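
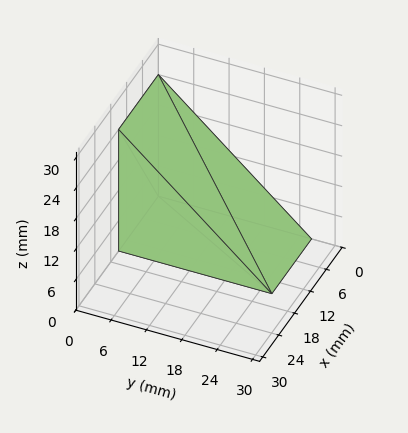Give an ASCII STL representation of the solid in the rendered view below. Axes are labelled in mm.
Reading the render: the shape is a wedge (ramp): 15 × 26 mm base, rising to 24 mm along the y=0 edge and sloping linearly to z=0 at y=26 (dimensions read to the nearest mm from the axis ticks). For the STL, each face is triangulated and given an outward normal.

solid part
  facet normal 0.0000 0.0000 -1.0000
    outer loop
      vertex 15.0 26.0 0.0
      vertex 15.0 0.0 0.0
      vertex 0.0 0.0 0.0
    endloop
  endfacet
  facet normal 0.0000 0.0000 -1.0000
    outer loop
      vertex 0.0 26.0 0.0
      vertex 15.0 26.0 0.0
      vertex 0.0 0.0 0.0
    endloop
  endfacet
  facet normal 0.0000 -1.0000 0.0000
    outer loop
      vertex 0.0 0.0 0.0
      vertex 15.0 0.0 0.0
      vertex 15.0 0.0 24.0
    endloop
  endfacet
  facet normal 0.0000 -1.0000 0.0000
    outer loop
      vertex 0.0 0.0 0.0
      vertex 15.0 0.0 24.0
      vertex 0.0 0.0 24.0
    endloop
  endfacet
  facet normal 0.0000 0.6783 0.7348
    outer loop
      vertex 0.0 0.0 24.0
      vertex 15.0 0.0 24.0
      vertex 15.0 26.0 0.0
    endloop
  endfacet
  facet normal 0.0000 0.6783 0.7348
    outer loop
      vertex 0.0 0.0 24.0
      vertex 15.0 26.0 0.0
      vertex 0.0 26.0 0.0
    endloop
  endfacet
  facet normal -1.0000 0.0000 0.0000
    outer loop
      vertex 0.0 0.0 24.0
      vertex 0.0 26.0 0.0
      vertex 0.0 0.0 0.0
    endloop
  endfacet
  facet normal 1.0000 0.0000 0.0000
    outer loop
      vertex 15.0 0.0 0.0
      vertex 15.0 26.0 0.0
      vertex 15.0 0.0 24.0
    endloop
  endfacet
endsolid part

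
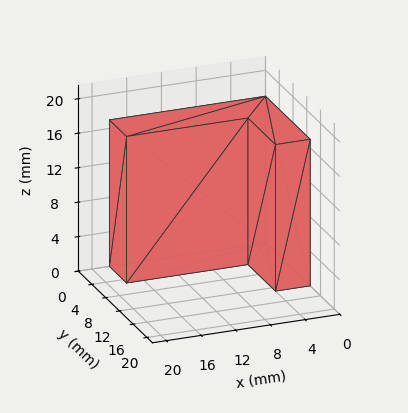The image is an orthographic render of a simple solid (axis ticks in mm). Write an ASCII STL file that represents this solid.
Reading the render: the shape is an L-shaped prism: outer 18 × 13 mm, arm thicknesses ≈ 5 mm (horizontal) and 4 mm (vertical), extruded 17 mm in z (dimensions read to the nearest mm from the axis ticks). For the STL, each face is triangulated and given an outward normal.

solid part
  facet normal 0.0000 0.0000 -1.0000
    outer loop
      vertex 18.00 5.00 0.00
      vertex 18.00 0.00 0.00
      vertex 0.00 0.00 0.00
    endloop
  endfacet
  facet normal 0.0000 0.0000 -1.0000
    outer loop
      vertex 4.00 5.00 0.00
      vertex 18.00 5.00 0.00
      vertex 0.00 0.00 0.00
    endloop
  endfacet
  facet normal 0.0000 0.0000 -1.0000
    outer loop
      vertex 4.00 13.00 0.00
      vertex 4.00 5.00 0.00
      vertex 0.00 0.00 0.00
    endloop
  endfacet
  facet normal 0.0000 0.0000 -1.0000
    outer loop
      vertex 0.00 13.00 0.00
      vertex 4.00 13.00 0.00
      vertex 0.00 0.00 0.00
    endloop
  endfacet
  facet normal 0.0000 0.0000 1.0000
    outer loop
      vertex 0.00 0.00 17.00
      vertex 18.00 0.00 17.00
      vertex 18.00 5.00 17.00
    endloop
  endfacet
  facet normal 0.0000 0.0000 1.0000
    outer loop
      vertex 0.00 0.00 17.00
      vertex 18.00 5.00 17.00
      vertex 4.00 5.00 17.00
    endloop
  endfacet
  facet normal 0.0000 0.0000 1.0000
    outer loop
      vertex 0.00 0.00 17.00
      vertex 4.00 5.00 17.00
      vertex 4.00 13.00 17.00
    endloop
  endfacet
  facet normal 0.0000 0.0000 1.0000
    outer loop
      vertex 0.00 0.00 17.00
      vertex 4.00 13.00 17.00
      vertex 0.00 13.00 17.00
    endloop
  endfacet
  facet normal 0.0000 -1.0000 0.0000
    outer loop
      vertex 0.00 0.00 0.00
      vertex 18.00 0.00 0.00
      vertex 18.00 0.00 17.00
    endloop
  endfacet
  facet normal 0.0000 -1.0000 0.0000
    outer loop
      vertex 0.00 0.00 0.00
      vertex 18.00 0.00 17.00
      vertex 0.00 0.00 17.00
    endloop
  endfacet
  facet normal 1.0000 0.0000 0.0000
    outer loop
      vertex 18.00 0.00 0.00
      vertex 18.00 5.00 0.00
      vertex 18.00 5.00 17.00
    endloop
  endfacet
  facet normal 1.0000 0.0000 0.0000
    outer loop
      vertex 18.00 0.00 0.00
      vertex 18.00 5.00 17.00
      vertex 18.00 0.00 17.00
    endloop
  endfacet
  facet normal 0.0000 1.0000 0.0000
    outer loop
      vertex 18.00 5.00 0.00
      vertex 4.00 5.00 0.00
      vertex 4.00 5.00 17.00
    endloop
  endfacet
  facet normal 0.0000 1.0000 0.0000
    outer loop
      vertex 18.00 5.00 0.00
      vertex 4.00 5.00 17.00
      vertex 18.00 5.00 17.00
    endloop
  endfacet
  facet normal 1.0000 0.0000 0.0000
    outer loop
      vertex 4.00 5.00 0.00
      vertex 4.00 13.00 0.00
      vertex 4.00 13.00 17.00
    endloop
  endfacet
  facet normal 1.0000 0.0000 0.0000
    outer loop
      vertex 4.00 5.00 0.00
      vertex 4.00 13.00 17.00
      vertex 4.00 5.00 17.00
    endloop
  endfacet
  facet normal 0.0000 1.0000 0.0000
    outer loop
      vertex 4.00 13.00 0.00
      vertex 0.00 13.00 0.00
      vertex 0.00 13.00 17.00
    endloop
  endfacet
  facet normal 0.0000 1.0000 0.0000
    outer loop
      vertex 4.00 13.00 0.00
      vertex 0.00 13.00 17.00
      vertex 4.00 13.00 17.00
    endloop
  endfacet
  facet normal -1.0000 0.0000 0.0000
    outer loop
      vertex 0.00 13.00 0.00
      vertex 0.00 0.00 0.00
      vertex 0.00 0.00 17.00
    endloop
  endfacet
  facet normal -1.0000 0.0000 0.0000
    outer loop
      vertex 0.00 13.00 0.00
      vertex 0.00 0.00 17.00
      vertex 0.00 13.00 17.00
    endloop
  endfacet
endsolid part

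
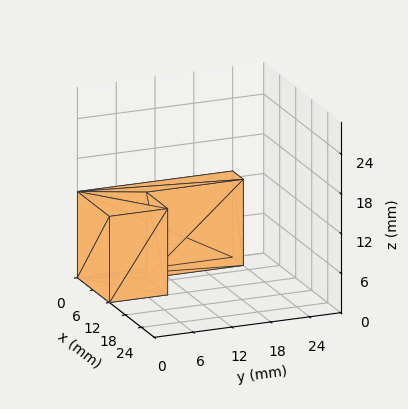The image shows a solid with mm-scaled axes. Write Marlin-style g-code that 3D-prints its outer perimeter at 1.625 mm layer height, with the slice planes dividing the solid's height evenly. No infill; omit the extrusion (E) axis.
Reading the render: the shape is an L-shaped prism: outer 12 × 24 mm, arm thicknesses ≈ 9 mm (horizontal) and 4 mm (vertical), extruded 13 mm in z (dimensions read to the nearest mm from the axis ticks). For the g-code, the solid's height is divided into equal slices at the stated Δz and each level perimeter traced with G1 moves after a G0 lift.

; perimeter-only toolpath
G21 ; units = mm
G90 ; absolute positioning
G28 ; home
; layer 1
G0 Z1.625
G0 X0.000 Y0.000
G1 X12.000 Y0.000
G1 X12.000 Y9.000
G1 X4.000 Y9.000
G1 X4.000 Y24.000
G1 X0.000 Y24.000
G1 X0.000 Y0.000
; layer 2
G0 Z3.250
G0 X0.000 Y0.000
G1 X12.000 Y0.000
G1 X12.000 Y9.000
G1 X4.000 Y9.000
G1 X4.000 Y24.000
G1 X0.000 Y24.000
G1 X0.000 Y0.000
; layer 3
G0 Z4.875
G0 X0.000 Y0.000
G1 X12.000 Y0.000
G1 X12.000 Y9.000
G1 X4.000 Y9.000
G1 X4.000 Y24.000
G1 X0.000 Y24.000
G1 X0.000 Y0.000
; layer 4
G0 Z6.500
G0 X0.000 Y0.000
G1 X12.000 Y0.000
G1 X12.000 Y9.000
G1 X4.000 Y9.000
G1 X4.000 Y24.000
G1 X0.000 Y24.000
G1 X0.000 Y0.000
; layer 5
G0 Z8.125
G0 X0.000 Y0.000
G1 X12.000 Y0.000
G1 X12.000 Y9.000
G1 X4.000 Y9.000
G1 X4.000 Y24.000
G1 X0.000 Y24.000
G1 X0.000 Y0.000
; layer 6
G0 Z9.750
G0 X0.000 Y0.000
G1 X12.000 Y0.000
G1 X12.000 Y9.000
G1 X4.000 Y9.000
G1 X4.000 Y24.000
G1 X0.000 Y24.000
G1 X0.000 Y0.000
; layer 7
G0 Z11.375
G0 X0.000 Y0.000
G1 X12.000 Y0.000
G1 X12.000 Y9.000
G1 X4.000 Y9.000
G1 X4.000 Y24.000
G1 X0.000 Y24.000
G1 X0.000 Y0.000
; layer 8
G0 Z13.000
G0 X0.000 Y0.000
G1 X12.000 Y0.000
G1 X12.000 Y9.000
G1 X4.000 Y9.000
G1 X4.000 Y24.000
G1 X0.000 Y24.000
G1 X0.000 Y0.000
M2 ; end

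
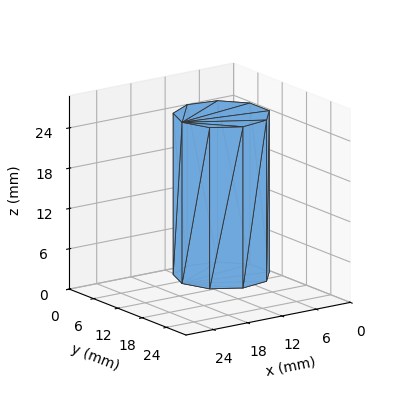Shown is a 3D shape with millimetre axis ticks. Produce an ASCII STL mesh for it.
Reading the render: the shape is a regular 9-sided prism (a cylinder approximated with 9 flat sides), circumscribed radius ≈ 7 mm, height ≈ 24 mm (dimensions read to the nearest mm from the axis ticks). For the STL, each face is triangulated and given an outward normal.

solid part
  facet normal 0.0000 0.0000 -1.0000
    outer loop
      vertex 8.216 13.894 0.000
      vertex 12.362 11.500 0.000
      vertex 14.000 7.000 0.000
    endloop
  endfacet
  facet normal 0.0000 0.0000 -1.0000
    outer loop
      vertex 3.500 13.062 0.000
      vertex 8.216 13.894 0.000
      vertex 14.000 7.000 0.000
    endloop
  endfacet
  facet normal 0.0000 0.0000 -1.0000
    outer loop
      vertex 0.422 9.394 0.000
      vertex 3.500 13.062 0.000
      vertex 14.000 7.000 0.000
    endloop
  endfacet
  facet normal 0.0000 0.0000 -1.0000
    outer loop
      vertex 0.422 4.606 0.000
      vertex 0.422 9.394 0.000
      vertex 14.000 7.000 0.000
    endloop
  endfacet
  facet normal 0.0000 0.0000 -1.0000
    outer loop
      vertex 3.500 0.938 0.000
      vertex 0.422 4.606 0.000
      vertex 14.000 7.000 0.000
    endloop
  endfacet
  facet normal 0.0000 0.0000 -1.0000
    outer loop
      vertex 8.216 0.106 0.000
      vertex 3.500 0.938 0.000
      vertex 14.000 7.000 0.000
    endloop
  endfacet
  facet normal 0.0000 0.0000 -1.0000
    outer loop
      vertex 12.362 2.500 0.000
      vertex 8.216 0.106 0.000
      vertex 14.000 7.000 0.000
    endloop
  endfacet
  facet normal 0.0000 0.0000 1.0000
    outer loop
      vertex 14.000 7.000 24.000
      vertex 12.362 11.500 24.000
      vertex 8.216 13.894 24.000
    endloop
  endfacet
  facet normal 0.0000 0.0000 1.0000
    outer loop
      vertex 14.000 7.000 24.000
      vertex 8.216 13.894 24.000
      vertex 3.500 13.062 24.000
    endloop
  endfacet
  facet normal 0.0000 0.0000 1.0000
    outer loop
      vertex 14.000 7.000 24.000
      vertex 3.500 13.062 24.000
      vertex 0.422 9.394 24.000
    endloop
  endfacet
  facet normal 0.0000 0.0000 1.0000
    outer loop
      vertex 14.000 7.000 24.000
      vertex 0.422 9.394 24.000
      vertex 0.422 4.606 24.000
    endloop
  endfacet
  facet normal 0.0000 0.0000 1.0000
    outer loop
      vertex 14.000 7.000 24.000
      vertex 0.422 4.606 24.000
      vertex 3.500 0.938 24.000
    endloop
  endfacet
  facet normal 0.0000 0.0000 1.0000
    outer loop
      vertex 14.000 7.000 24.000
      vertex 3.500 0.938 24.000
      vertex 8.216 0.106 24.000
    endloop
  endfacet
  facet normal 0.0000 0.0000 1.0000
    outer loop
      vertex 14.000 7.000 24.000
      vertex 8.216 0.106 24.000
      vertex 12.362 2.500 24.000
    endloop
  endfacet
  facet normal 0.9397 0.3420 0.0000
    outer loop
      vertex 14.000 7.000 0.000
      vertex 12.362 11.500 0.000
      vertex 12.362 11.500 24.000
    endloop
  endfacet
  facet normal 0.9397 0.3420 0.0000
    outer loop
      vertex 14.000 7.000 0.000
      vertex 12.362 11.500 24.000
      vertex 14.000 7.000 24.000
    endloop
  endfacet
  facet normal 0.5000 0.8660 0.0000
    outer loop
      vertex 12.362 11.500 0.000
      vertex 8.216 13.894 0.000
      vertex 8.216 13.894 24.000
    endloop
  endfacet
  facet normal 0.5000 0.8660 0.0000
    outer loop
      vertex 12.362 11.500 0.000
      vertex 8.216 13.894 24.000
      vertex 12.362 11.500 24.000
    endloop
  endfacet
  facet normal -0.1737 0.9848 0.0000
    outer loop
      vertex 8.216 13.894 0.000
      vertex 3.500 13.062 0.000
      vertex 3.500 13.062 24.000
    endloop
  endfacet
  facet normal -0.1737 0.9848 0.0000
    outer loop
      vertex 8.216 13.894 0.000
      vertex 3.500 13.062 24.000
      vertex 8.216 13.894 24.000
    endloop
  endfacet
  facet normal -0.7660 0.6428 0.0000
    outer loop
      vertex 3.500 13.062 0.000
      vertex 0.422 9.394 0.000
      vertex 0.422 9.394 24.000
    endloop
  endfacet
  facet normal -0.7660 0.6428 0.0000
    outer loop
      vertex 3.500 13.062 0.000
      vertex 0.422 9.394 24.000
      vertex 3.500 13.062 24.000
    endloop
  endfacet
  facet normal -1.0000 0.0000 0.0000
    outer loop
      vertex 0.422 9.394 0.000
      vertex 0.422 4.606 0.000
      vertex 0.422 4.606 24.000
    endloop
  endfacet
  facet normal -1.0000 0.0000 0.0000
    outer loop
      vertex 0.422 9.394 0.000
      vertex 0.422 4.606 24.000
      vertex 0.422 9.394 24.000
    endloop
  endfacet
  facet normal -0.7660 -0.6428 0.0000
    outer loop
      vertex 0.422 4.606 0.000
      vertex 3.500 0.938 0.000
      vertex 3.500 0.938 24.000
    endloop
  endfacet
  facet normal -0.7660 -0.6428 0.0000
    outer loop
      vertex 0.422 4.606 0.000
      vertex 3.500 0.938 24.000
      vertex 0.422 4.606 24.000
    endloop
  endfacet
  facet normal -0.1737 -0.9848 0.0000
    outer loop
      vertex 3.500 0.938 0.000
      vertex 8.216 0.106 0.000
      vertex 8.216 0.106 24.000
    endloop
  endfacet
  facet normal -0.1737 -0.9848 0.0000
    outer loop
      vertex 3.500 0.938 0.000
      vertex 8.216 0.106 24.000
      vertex 3.500 0.938 24.000
    endloop
  endfacet
  facet normal 0.5000 -0.8660 0.0000
    outer loop
      vertex 8.216 0.106 0.000
      vertex 12.362 2.500 0.000
      vertex 12.362 2.500 24.000
    endloop
  endfacet
  facet normal 0.5000 -0.8660 0.0000
    outer loop
      vertex 8.216 0.106 0.000
      vertex 12.362 2.500 24.000
      vertex 8.216 0.106 24.000
    endloop
  endfacet
  facet normal 0.9397 -0.3420 0.0000
    outer loop
      vertex 12.362 2.500 0.000
      vertex 14.000 7.000 0.000
      vertex 14.000 7.000 24.000
    endloop
  endfacet
  facet normal 0.9397 -0.3420 0.0000
    outer loop
      vertex 12.362 2.500 0.000
      vertex 14.000 7.000 24.000
      vertex 12.362 2.500 24.000
    endloop
  endfacet
endsolid part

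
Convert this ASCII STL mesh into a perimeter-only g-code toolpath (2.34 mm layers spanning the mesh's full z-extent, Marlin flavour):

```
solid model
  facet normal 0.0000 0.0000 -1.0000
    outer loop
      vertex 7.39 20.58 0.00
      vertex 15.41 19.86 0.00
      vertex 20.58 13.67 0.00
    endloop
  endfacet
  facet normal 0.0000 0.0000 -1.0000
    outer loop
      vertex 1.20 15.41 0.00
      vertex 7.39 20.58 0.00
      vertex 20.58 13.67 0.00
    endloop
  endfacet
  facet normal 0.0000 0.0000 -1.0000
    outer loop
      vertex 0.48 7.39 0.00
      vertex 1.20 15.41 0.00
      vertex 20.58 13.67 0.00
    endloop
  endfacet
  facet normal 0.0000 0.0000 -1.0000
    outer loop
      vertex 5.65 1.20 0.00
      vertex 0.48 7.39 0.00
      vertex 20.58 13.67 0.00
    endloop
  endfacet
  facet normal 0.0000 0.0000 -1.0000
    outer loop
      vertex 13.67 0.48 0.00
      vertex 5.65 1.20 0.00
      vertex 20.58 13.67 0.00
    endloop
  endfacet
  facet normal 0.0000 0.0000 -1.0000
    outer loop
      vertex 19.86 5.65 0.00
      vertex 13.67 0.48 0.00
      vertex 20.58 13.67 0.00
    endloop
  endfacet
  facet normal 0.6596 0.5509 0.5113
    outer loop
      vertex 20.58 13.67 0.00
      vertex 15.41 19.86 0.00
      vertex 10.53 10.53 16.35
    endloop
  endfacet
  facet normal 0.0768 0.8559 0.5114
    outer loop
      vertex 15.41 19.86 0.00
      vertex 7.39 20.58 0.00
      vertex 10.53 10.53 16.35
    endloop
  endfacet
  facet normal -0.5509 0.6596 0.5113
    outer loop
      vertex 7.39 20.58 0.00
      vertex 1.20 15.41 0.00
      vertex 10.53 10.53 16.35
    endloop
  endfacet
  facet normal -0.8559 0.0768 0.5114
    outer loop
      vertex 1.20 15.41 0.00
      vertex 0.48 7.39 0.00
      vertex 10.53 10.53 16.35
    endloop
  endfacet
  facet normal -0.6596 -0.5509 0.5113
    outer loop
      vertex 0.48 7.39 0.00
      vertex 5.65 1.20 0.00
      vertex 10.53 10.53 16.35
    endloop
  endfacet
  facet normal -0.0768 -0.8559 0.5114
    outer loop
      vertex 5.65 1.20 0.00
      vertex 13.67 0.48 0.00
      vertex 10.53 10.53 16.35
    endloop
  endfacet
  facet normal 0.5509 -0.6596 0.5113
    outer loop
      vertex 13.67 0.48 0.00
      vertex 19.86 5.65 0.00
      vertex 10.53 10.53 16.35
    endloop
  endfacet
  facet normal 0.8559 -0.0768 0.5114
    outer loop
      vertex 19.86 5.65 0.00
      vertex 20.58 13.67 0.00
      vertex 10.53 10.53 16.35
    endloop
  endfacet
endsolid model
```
; perimeter-only toolpath
G21 ; units = mm
G90 ; absolute positioning
G28 ; home
; layer 1
G0 Z2.34
G0 X19.14 Y13.22
G1 X14.71 Y18.53
G1 X7.84 Y19.14
G1 X2.53 Y14.71
G1 X1.92 Y7.84
G1 X6.35 Y2.53
G1 X13.22 Y1.92
G1 X18.53 Y6.35
G1 X19.14 Y13.22
; layer 2
G0 Z4.67
G0 X17.71 Y12.77
G1 X14.02 Y17.19
G1 X8.29 Y17.71
G1 X3.87 Y14.02
G1 X3.35 Y8.29
G1 X7.04 Y3.87
G1 X12.77 Y3.35
G1 X17.19 Y7.04
G1 X17.71 Y12.77
; layer 3
G0 Z7.01
G0 X16.27 Y12.32
G1 X13.32 Y15.86
G1 X8.74 Y16.27
G1 X5.20 Y13.32
G1 X4.79 Y8.74
G1 X7.74 Y5.20
G1 X12.32 Y4.79
G1 X15.86 Y7.74
G1 X16.27 Y12.32
; layer 4
G0 Z9.34
G0 X14.84 Y11.88
G1 X12.62 Y14.53
G1 X9.18 Y14.84
G1 X6.53 Y12.62
G1 X6.22 Y9.18
G1 X8.44 Y6.53
G1 X11.88 Y6.22
G1 X14.53 Y8.44
G1 X14.84 Y11.88
; layer 5
G0 Z11.68
G0 X13.40 Y11.43
G1 X11.92 Y13.20
G1 X9.63 Y13.40
G1 X7.86 Y11.92
G1 X7.66 Y9.63
G1 X9.14 Y7.86
G1 X11.43 Y7.66
G1 X13.20 Y9.14
G1 X13.40 Y11.43
; layer 6
G0 Z14.01
G0 X11.97 Y10.98
G1 X11.23 Y11.86
G1 X10.08 Y11.97
G1 X9.20 Y11.23
G1 X9.09 Y10.08
G1 X9.83 Y9.20
G1 X10.98 Y9.09
G1 X11.86 Y9.83
G1 X11.97 Y10.98
M2 ; end

The solid is a regular 8-sided pyramid, base circumscribed radius ≈ 10.5 mm, apex at z ≈ 16.4 mm. Slicing at Δz = 2.34 mm — 7 equal slices spanning the solid's height, so layer i sits at z = i·h/7 — gives 6 non-empty perimeters. Each is a 8-segment closed polygon; G0 lifts to the layer z and rapids to the start vertex, then G1 traces the edges. The cross-section shrinks linearly with z (the slice at the apex is degenerate and omitted).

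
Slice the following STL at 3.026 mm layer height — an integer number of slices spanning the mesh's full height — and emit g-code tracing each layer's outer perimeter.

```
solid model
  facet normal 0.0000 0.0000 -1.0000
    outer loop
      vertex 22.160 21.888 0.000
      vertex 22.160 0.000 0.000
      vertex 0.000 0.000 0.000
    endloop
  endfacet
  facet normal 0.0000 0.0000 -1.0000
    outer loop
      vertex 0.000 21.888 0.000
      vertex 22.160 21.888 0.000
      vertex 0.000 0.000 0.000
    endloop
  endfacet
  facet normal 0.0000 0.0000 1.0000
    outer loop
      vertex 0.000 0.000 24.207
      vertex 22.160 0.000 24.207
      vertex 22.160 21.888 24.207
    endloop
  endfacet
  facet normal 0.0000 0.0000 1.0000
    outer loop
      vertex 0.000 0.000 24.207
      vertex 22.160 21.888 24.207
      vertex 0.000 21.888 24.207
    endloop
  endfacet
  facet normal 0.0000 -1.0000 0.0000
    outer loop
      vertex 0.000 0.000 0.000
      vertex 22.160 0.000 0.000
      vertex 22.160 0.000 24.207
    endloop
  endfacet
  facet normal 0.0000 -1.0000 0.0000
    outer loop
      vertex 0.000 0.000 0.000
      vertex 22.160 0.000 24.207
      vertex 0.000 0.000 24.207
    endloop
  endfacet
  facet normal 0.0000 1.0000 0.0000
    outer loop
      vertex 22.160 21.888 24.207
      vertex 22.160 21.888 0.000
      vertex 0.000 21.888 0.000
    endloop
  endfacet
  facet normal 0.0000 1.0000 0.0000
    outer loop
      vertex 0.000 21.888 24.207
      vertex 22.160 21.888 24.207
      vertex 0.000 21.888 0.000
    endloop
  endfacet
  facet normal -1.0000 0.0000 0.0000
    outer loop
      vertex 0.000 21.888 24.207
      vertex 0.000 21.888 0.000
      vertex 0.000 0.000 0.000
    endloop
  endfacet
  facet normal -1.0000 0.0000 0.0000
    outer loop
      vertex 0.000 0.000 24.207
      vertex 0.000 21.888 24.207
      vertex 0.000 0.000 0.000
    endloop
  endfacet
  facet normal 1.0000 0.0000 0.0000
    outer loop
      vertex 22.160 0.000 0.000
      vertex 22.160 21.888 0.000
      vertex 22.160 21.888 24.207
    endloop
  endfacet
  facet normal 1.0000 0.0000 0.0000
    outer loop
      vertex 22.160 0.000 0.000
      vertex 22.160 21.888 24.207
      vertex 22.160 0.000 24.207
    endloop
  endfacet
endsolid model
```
; perimeter-only toolpath
G21 ; units = mm
G90 ; absolute positioning
G28 ; home
; layer 1
G0 Z3.026
G0 X0.000 Y0.000
G1 X22.160 Y0.000
G1 X22.160 Y21.888
G1 X0.000 Y21.888
G1 X0.000 Y0.000
; layer 2
G0 Z6.052
G0 X0.000 Y0.000
G1 X22.160 Y0.000
G1 X22.160 Y21.888
G1 X0.000 Y21.888
G1 X0.000 Y0.000
; layer 3
G0 Z9.078
G0 X0.000 Y0.000
G1 X22.160 Y0.000
G1 X22.160 Y21.888
G1 X0.000 Y21.888
G1 X0.000 Y0.000
; layer 4
G0 Z12.104
G0 X0.000 Y0.000
G1 X22.160 Y0.000
G1 X22.160 Y21.888
G1 X0.000 Y21.888
G1 X0.000 Y0.000
; layer 5
G0 Z15.129
G0 X0.000 Y0.000
G1 X22.160 Y0.000
G1 X22.160 Y21.888
G1 X0.000 Y21.888
G1 X0.000 Y0.000
; layer 6
G0 Z18.155
G0 X0.000 Y0.000
G1 X22.160 Y0.000
G1 X22.160 Y21.888
G1 X0.000 Y21.888
G1 X0.000 Y0.000
; layer 7
G0 Z21.181
G0 X0.000 Y0.000
G1 X22.160 Y0.000
G1 X22.160 Y21.888
G1 X0.000 Y21.888
G1 X0.000 Y0.000
; layer 8
G0 Z24.207
G0 X0.000 Y0.000
G1 X22.160 Y0.000
G1 X22.160 Y21.888
G1 X0.000 Y21.888
G1 X0.000 Y0.000
M2 ; end

The solid is a rectangular box, roughly 22.2 × 21.9 mm footprint and 24.2 mm tall. Slicing at Δz = 3.026 mm — 8 equal slices spanning the solid's height, so layer i sits at z = i·h/8 — gives 8 non-empty perimeters. Each is a 4-segment closed polygon; G0 lifts to the layer z and rapids to the start vertex, then G1 traces the edges.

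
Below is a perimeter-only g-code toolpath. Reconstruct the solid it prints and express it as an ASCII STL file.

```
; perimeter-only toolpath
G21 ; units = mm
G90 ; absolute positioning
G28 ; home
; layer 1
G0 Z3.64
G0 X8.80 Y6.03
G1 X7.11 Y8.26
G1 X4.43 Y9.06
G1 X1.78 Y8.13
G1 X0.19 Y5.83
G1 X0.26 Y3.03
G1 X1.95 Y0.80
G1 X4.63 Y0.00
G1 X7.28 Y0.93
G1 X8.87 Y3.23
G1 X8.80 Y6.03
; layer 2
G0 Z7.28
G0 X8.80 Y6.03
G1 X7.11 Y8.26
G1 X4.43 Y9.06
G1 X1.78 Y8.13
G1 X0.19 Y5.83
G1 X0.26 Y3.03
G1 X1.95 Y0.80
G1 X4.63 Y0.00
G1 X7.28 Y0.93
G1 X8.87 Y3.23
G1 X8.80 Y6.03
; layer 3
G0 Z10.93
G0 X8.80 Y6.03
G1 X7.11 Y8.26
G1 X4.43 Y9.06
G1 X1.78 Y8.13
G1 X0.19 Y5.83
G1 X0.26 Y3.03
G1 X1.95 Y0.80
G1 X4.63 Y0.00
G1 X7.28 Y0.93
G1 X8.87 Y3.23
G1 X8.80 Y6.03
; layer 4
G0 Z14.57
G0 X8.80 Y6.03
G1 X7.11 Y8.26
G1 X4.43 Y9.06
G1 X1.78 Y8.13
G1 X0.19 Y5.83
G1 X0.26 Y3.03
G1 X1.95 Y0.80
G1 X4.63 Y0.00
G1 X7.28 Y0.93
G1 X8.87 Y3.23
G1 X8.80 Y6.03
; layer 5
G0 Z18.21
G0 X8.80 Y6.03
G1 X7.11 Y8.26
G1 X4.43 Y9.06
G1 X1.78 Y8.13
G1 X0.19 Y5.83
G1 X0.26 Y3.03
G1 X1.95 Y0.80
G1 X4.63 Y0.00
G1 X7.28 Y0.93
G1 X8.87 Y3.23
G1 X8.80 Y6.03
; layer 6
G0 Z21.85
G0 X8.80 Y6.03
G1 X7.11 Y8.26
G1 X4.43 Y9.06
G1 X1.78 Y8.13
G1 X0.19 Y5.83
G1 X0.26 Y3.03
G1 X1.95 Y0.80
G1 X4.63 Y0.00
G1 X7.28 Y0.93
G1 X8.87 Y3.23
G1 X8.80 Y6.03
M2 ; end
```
solid part
  facet normal 0.0000 0.0000 -1.0000
    outer loop
      vertex 4.43 9.06 0.00
      vertex 7.11 8.26 0.00
      vertex 8.80 6.03 0.00
    endloop
  endfacet
  facet normal 0.0000 0.0000 -1.0000
    outer loop
      vertex 1.78 8.13 0.00
      vertex 4.43 9.06 0.00
      vertex 8.80 6.03 0.00
    endloop
  endfacet
  facet normal 0.0000 0.0000 -1.0000
    outer loop
      vertex 0.19 5.83 0.00
      vertex 1.78 8.13 0.00
      vertex 8.80 6.03 0.00
    endloop
  endfacet
  facet normal 0.0000 0.0000 -1.0000
    outer loop
      vertex 0.26 3.03 0.00
      vertex 0.19 5.83 0.00
      vertex 8.80 6.03 0.00
    endloop
  endfacet
  facet normal 0.0000 0.0000 -1.0000
    outer loop
      vertex 1.95 0.80 0.00
      vertex 0.26 3.03 0.00
      vertex 8.80 6.03 0.00
    endloop
  endfacet
  facet normal 0.0000 0.0000 -1.0000
    outer loop
      vertex 4.63 0.00 0.00
      vertex 1.95 0.80 0.00
      vertex 8.80 6.03 0.00
    endloop
  endfacet
  facet normal 0.0000 0.0000 -1.0000
    outer loop
      vertex 7.28 0.93 0.00
      vertex 4.63 0.00 0.00
      vertex 8.80 6.03 0.00
    endloop
  endfacet
  facet normal 0.0000 0.0000 -1.0000
    outer loop
      vertex 8.87 3.23 0.00
      vertex 7.28 0.93 0.00
      vertex 8.80 6.03 0.00
    endloop
  endfacet
  facet normal 0.0000 0.0000 1.0000
    outer loop
      vertex 8.80 6.03 21.85
      vertex 7.11 8.26 21.85
      vertex 4.43 9.06 21.85
    endloop
  endfacet
  facet normal 0.0000 0.0000 1.0000
    outer loop
      vertex 8.80 6.03 21.85
      vertex 4.43 9.06 21.85
      vertex 1.78 8.13 21.85
    endloop
  endfacet
  facet normal 0.0000 0.0000 1.0000
    outer loop
      vertex 8.80 6.03 21.85
      vertex 1.78 8.13 21.85
      vertex 0.19 5.83 21.85
    endloop
  endfacet
  facet normal 0.0000 0.0000 1.0000
    outer loop
      vertex 8.80 6.03 21.85
      vertex 0.19 5.83 21.85
      vertex 0.26 3.03 21.85
    endloop
  endfacet
  facet normal 0.0000 0.0000 1.0000
    outer loop
      vertex 8.80 6.03 21.85
      vertex 0.26 3.03 21.85
      vertex 1.95 0.80 21.85
    endloop
  endfacet
  facet normal 0.0000 0.0000 1.0000
    outer loop
      vertex 8.80 6.03 21.85
      vertex 1.95 0.80 21.85
      vertex 4.63 0.00 21.85
    endloop
  endfacet
  facet normal 0.0000 0.0000 1.0000
    outer loop
      vertex 8.80 6.03 21.85
      vertex 4.63 0.00 21.85
      vertex 7.28 0.93 21.85
    endloop
  endfacet
  facet normal 0.0000 0.0000 1.0000
    outer loop
      vertex 8.80 6.03 21.85
      vertex 7.28 0.93 21.85
      vertex 8.87 3.23 21.85
    endloop
  endfacet
  facet normal 0.7970 0.6040 0.0000
    outer loop
      vertex 8.80 6.03 0.00
      vertex 7.11 8.26 0.00
      vertex 7.11 8.26 21.85
    endloop
  endfacet
  facet normal 0.7970 0.6040 0.0000
    outer loop
      vertex 8.80 6.03 0.00
      vertex 7.11 8.26 21.85
      vertex 8.80 6.03 21.85
    endloop
  endfacet
  facet normal 0.2860 0.9582 0.0000
    outer loop
      vertex 7.11 8.26 0.00
      vertex 4.43 9.06 0.00
      vertex 4.43 9.06 21.85
    endloop
  endfacet
  facet normal 0.2860 0.9582 0.0000
    outer loop
      vertex 7.11 8.26 0.00
      vertex 4.43 9.06 21.85
      vertex 7.11 8.26 21.85
    endloop
  endfacet
  facet normal -0.3311 0.9436 0.0000
    outer loop
      vertex 4.43 9.06 0.00
      vertex 1.78 8.13 0.00
      vertex 1.78 8.13 21.85
    endloop
  endfacet
  facet normal -0.3311 0.9436 0.0000
    outer loop
      vertex 4.43 9.06 0.00
      vertex 1.78 8.13 21.85
      vertex 4.43 9.06 21.85
    endloop
  endfacet
  facet normal -0.8226 0.5687 0.0000
    outer loop
      vertex 1.78 8.13 0.00
      vertex 0.19 5.83 0.00
      vertex 0.19 5.83 21.85
    endloop
  endfacet
  facet normal -0.8226 0.5687 0.0000
    outer loop
      vertex 1.78 8.13 0.00
      vertex 0.19 5.83 21.85
      vertex 1.78 8.13 21.85
    endloop
  endfacet
  facet normal -0.9997 -0.0250 0.0000
    outer loop
      vertex 0.19 5.83 0.00
      vertex 0.26 3.03 0.00
      vertex 0.26 3.03 21.85
    endloop
  endfacet
  facet normal -0.9997 -0.0250 0.0000
    outer loop
      vertex 0.19 5.83 0.00
      vertex 0.26 3.03 21.85
      vertex 0.19 5.83 21.85
    endloop
  endfacet
  facet normal -0.7970 -0.6040 0.0000
    outer loop
      vertex 0.26 3.03 0.00
      vertex 1.95 0.80 0.00
      vertex 1.95 0.80 21.85
    endloop
  endfacet
  facet normal -0.7970 -0.6040 0.0000
    outer loop
      vertex 0.26 3.03 0.00
      vertex 1.95 0.80 21.85
      vertex 0.26 3.03 21.85
    endloop
  endfacet
  facet normal -0.2860 -0.9582 0.0000
    outer loop
      vertex 1.95 0.80 0.00
      vertex 4.63 0.00 0.00
      vertex 4.63 0.00 21.85
    endloop
  endfacet
  facet normal -0.2860 -0.9582 0.0000
    outer loop
      vertex 1.95 0.80 0.00
      vertex 4.63 0.00 21.85
      vertex 1.95 0.80 21.85
    endloop
  endfacet
  facet normal 0.3311 -0.9436 0.0000
    outer loop
      vertex 4.63 0.00 0.00
      vertex 7.28 0.93 0.00
      vertex 7.28 0.93 21.85
    endloop
  endfacet
  facet normal 0.3311 -0.9436 0.0000
    outer loop
      vertex 4.63 0.00 0.00
      vertex 7.28 0.93 21.85
      vertex 4.63 0.00 21.85
    endloop
  endfacet
  facet normal 0.8226 -0.5687 0.0000
    outer loop
      vertex 7.28 0.93 0.00
      vertex 8.87 3.23 0.00
      vertex 8.87 3.23 21.85
    endloop
  endfacet
  facet normal 0.8226 -0.5687 0.0000
    outer loop
      vertex 7.28 0.93 0.00
      vertex 8.87 3.23 21.85
      vertex 7.28 0.93 21.85
    endloop
  endfacet
  facet normal 0.9997 0.0250 0.0000
    outer loop
      vertex 8.87 3.23 0.00
      vertex 8.80 6.03 0.00
      vertex 8.80 6.03 21.85
    endloop
  endfacet
  facet normal 0.9997 0.0250 0.0000
    outer loop
      vertex 8.87 3.23 0.00
      vertex 8.80 6.03 21.85
      vertex 8.87 3.23 21.85
    endloop
  endfacet
endsolid part

The G0 Z moves step by Δz≈3.64 mm. Every layer's G1 loop is the same polygon, so the solid is a straight extrusion of it from z=0 to z≈21.9. Closing with flat bottom and top caps and triangulating gives 36 facets — a regular 10-sided prism (a cylinder approximated with 10 flat sides), circumscribed radius ≈ 4.53 mm, height ≈ 21.9 mm.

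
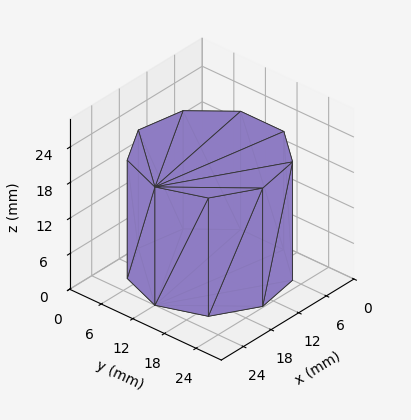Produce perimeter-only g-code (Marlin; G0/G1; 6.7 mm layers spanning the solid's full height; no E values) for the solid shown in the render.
Reading the render: the shape is a regular 9-sided prism (a cylinder approximated with 9 flat sides), circumscribed radius ≈ 12 mm, height ≈ 20 mm (dimensions read to the nearest mm from the axis ticks). For the g-code, the solid's height is divided into equal slices at the stated Δz and each level perimeter traced with G1 moves after a G0 lift.

; perimeter-only toolpath
G21 ; units = mm
G90 ; absolute positioning
G28 ; home
; layer 1
G0 Z6.7
G0 X24.0 Y12.0
G1 X21.2 Y19.7
G1 X14.1 Y23.8
G1 X6.0 Y22.4
G1 X0.7 Y16.1
G1 X0.7 Y7.9
G1 X6.0 Y1.6
G1 X14.1 Y0.2
G1 X21.2 Y4.3
G1 X24.0 Y12.0
; layer 2
G0 Z13.3
G0 X24.0 Y12.0
G1 X21.2 Y19.7
G1 X14.1 Y23.8
G1 X6.0 Y22.4
G1 X0.7 Y16.1
G1 X0.7 Y7.9
G1 X6.0 Y1.6
G1 X14.1 Y0.2
G1 X21.2 Y4.3
G1 X24.0 Y12.0
; layer 3
G0 Z20.0
G0 X24.0 Y12.0
G1 X21.2 Y19.7
G1 X14.1 Y23.8
G1 X6.0 Y22.4
G1 X0.7 Y16.1
G1 X0.7 Y7.9
G1 X6.0 Y1.6
G1 X14.1 Y0.2
G1 X21.2 Y4.3
G1 X24.0 Y12.0
M2 ; end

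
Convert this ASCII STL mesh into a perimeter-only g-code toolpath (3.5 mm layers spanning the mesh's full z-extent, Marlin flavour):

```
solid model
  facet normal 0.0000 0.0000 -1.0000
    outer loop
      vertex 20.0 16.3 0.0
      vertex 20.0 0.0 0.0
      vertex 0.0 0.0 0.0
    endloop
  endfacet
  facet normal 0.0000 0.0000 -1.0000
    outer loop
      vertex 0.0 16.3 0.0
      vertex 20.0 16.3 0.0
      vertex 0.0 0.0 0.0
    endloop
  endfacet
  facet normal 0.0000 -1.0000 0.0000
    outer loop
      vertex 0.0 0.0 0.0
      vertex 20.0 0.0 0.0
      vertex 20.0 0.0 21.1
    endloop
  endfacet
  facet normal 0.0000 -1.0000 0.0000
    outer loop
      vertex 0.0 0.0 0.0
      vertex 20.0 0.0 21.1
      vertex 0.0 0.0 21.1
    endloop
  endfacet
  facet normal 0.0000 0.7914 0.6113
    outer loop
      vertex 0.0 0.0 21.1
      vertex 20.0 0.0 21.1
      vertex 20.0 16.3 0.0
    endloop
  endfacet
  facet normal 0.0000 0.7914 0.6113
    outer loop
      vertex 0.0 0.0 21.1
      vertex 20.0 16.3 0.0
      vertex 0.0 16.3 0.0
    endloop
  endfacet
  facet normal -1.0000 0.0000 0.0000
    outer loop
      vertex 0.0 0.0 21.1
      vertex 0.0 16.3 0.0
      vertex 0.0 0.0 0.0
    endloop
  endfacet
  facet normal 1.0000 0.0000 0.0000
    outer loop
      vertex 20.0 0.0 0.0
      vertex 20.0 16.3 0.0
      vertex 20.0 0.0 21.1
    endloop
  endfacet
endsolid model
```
; perimeter-only toolpath
G21 ; units = mm
G90 ; absolute positioning
G28 ; home
; layer 1
G0 Z3.5
G0 X0.0 Y0.0
G1 X20.0 Y0.0
G1 X20.0 Y13.6
G1 X0.0 Y13.6
G1 X0.0 Y0.0
; layer 2
G0 Z7.0
G0 X0.0 Y0.0
G1 X20.0 Y0.0
G1 X20.0 Y10.9
G1 X0.0 Y10.9
G1 X0.0 Y0.0
; layer 3
G0 Z10.6
G0 X0.0 Y0.0
G1 X20.0 Y0.0
G1 X20.0 Y8.2
G1 X0.0 Y8.2
G1 X0.0 Y0.0
; layer 4
G0 Z14.1
G0 X0.0 Y0.0
G1 X20.0 Y0.0
G1 X20.0 Y5.4
G1 X0.0 Y5.4
G1 X0.0 Y0.0
; layer 5
G0 Z17.6
G0 X0.0 Y0.0
G1 X20.0 Y0.0
G1 X20.0 Y2.7
G1 X0.0 Y2.7
G1 X0.0 Y0.0
M2 ; end

The solid is a wedge (ramp): 20 × 16.3 mm base, rising to 21.1 mm along the y=0 edge and sloping linearly to z=0 at y=16.3. Slicing at Δz = 3.5 mm — 6 equal slices spanning the solid's height, so layer i sits at z = i·h/6 — gives 5 non-empty perimeters. Each is a 4-segment closed polygon; G0 lifts to the layer z and rapids to the start vertex, then G1 traces the edges. The cross-section shrinks linearly with z (the slice at the apex is degenerate and omitted).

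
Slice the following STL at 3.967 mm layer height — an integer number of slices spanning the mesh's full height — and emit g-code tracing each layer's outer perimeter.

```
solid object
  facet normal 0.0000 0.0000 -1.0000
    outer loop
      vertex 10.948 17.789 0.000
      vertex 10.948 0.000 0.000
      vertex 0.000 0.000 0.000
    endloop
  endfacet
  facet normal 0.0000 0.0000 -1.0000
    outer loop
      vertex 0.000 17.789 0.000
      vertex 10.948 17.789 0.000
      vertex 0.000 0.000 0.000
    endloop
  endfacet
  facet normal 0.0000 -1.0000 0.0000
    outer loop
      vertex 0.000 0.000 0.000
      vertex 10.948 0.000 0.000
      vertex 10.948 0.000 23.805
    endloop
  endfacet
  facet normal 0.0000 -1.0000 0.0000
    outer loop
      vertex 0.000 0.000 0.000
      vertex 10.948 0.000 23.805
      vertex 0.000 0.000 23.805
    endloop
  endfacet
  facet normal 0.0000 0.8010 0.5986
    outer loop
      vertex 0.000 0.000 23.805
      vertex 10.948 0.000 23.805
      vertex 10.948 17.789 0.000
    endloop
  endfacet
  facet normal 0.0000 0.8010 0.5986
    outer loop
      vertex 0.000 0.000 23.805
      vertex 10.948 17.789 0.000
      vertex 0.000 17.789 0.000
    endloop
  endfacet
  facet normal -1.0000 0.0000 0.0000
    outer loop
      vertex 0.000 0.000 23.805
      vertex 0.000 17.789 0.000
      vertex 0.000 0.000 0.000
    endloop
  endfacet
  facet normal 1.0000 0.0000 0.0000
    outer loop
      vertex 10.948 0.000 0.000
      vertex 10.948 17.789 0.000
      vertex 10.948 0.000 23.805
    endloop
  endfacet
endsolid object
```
; perimeter-only toolpath
G21 ; units = mm
G90 ; absolute positioning
G28 ; home
; layer 1
G0 Z3.967
G0 X0.000 Y0.000
G1 X10.948 Y0.000
G1 X10.948 Y14.824
G1 X0.000 Y14.824
G1 X0.000 Y0.000
; layer 2
G0 Z7.935
G0 X0.000 Y0.000
G1 X10.948 Y0.000
G1 X10.948 Y11.859
G1 X0.000 Y11.859
G1 X0.000 Y0.000
; layer 3
G0 Z11.902
G0 X0.000 Y0.000
G1 X10.948 Y0.000
G1 X10.948 Y8.895
G1 X0.000 Y8.895
G1 X0.000 Y0.000
; layer 4
G0 Z15.870
G0 X0.000 Y0.000
G1 X10.948 Y0.000
G1 X10.948 Y5.930
G1 X0.000 Y5.930
G1 X0.000 Y0.000
; layer 5
G0 Z19.837
G0 X0.000 Y0.000
G1 X10.948 Y0.000
G1 X10.948 Y2.965
G1 X0.000 Y2.965
G1 X0.000 Y0.000
M2 ; end

The solid is a wedge (ramp): 10.9 × 17.8 mm base, rising to 23.8 mm along the y=0 edge and sloping linearly to z=0 at y=17.8. Slicing at Δz = 3.967 mm — 6 equal slices spanning the solid's height, so layer i sits at z = i·h/6 — gives 5 non-empty perimeters. Each is a 4-segment closed polygon; G0 lifts to the layer z and rapids to the start vertex, then G1 traces the edges. The cross-section shrinks linearly with z (the slice at the apex is degenerate and omitted).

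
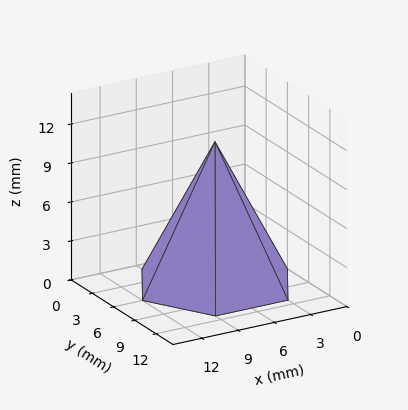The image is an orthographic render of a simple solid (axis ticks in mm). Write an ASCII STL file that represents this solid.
Reading the render: the shape is a regular 6-sided pyramid, base circumscribed radius ≈ 6 mm, apex at z ≈ 11 mm (dimensions read to the nearest mm from the axis ticks). For the STL, each face is triangulated and given an outward normal.

solid part
  facet normal 0.0000 0.0000 -1.0000
    outer loop
      vertex 3.000 11.196 0.000
      vertex 9.000 11.196 0.000
      vertex 12.000 6.000 0.000
    endloop
  endfacet
  facet normal 0.0000 0.0000 -1.0000
    outer loop
      vertex 0.000 6.000 0.000
      vertex 3.000 11.196 0.000
      vertex 12.000 6.000 0.000
    endloop
  endfacet
  facet normal 0.0000 0.0000 -1.0000
    outer loop
      vertex 3.000 0.804 0.000
      vertex 0.000 6.000 0.000
      vertex 12.000 6.000 0.000
    endloop
  endfacet
  facet normal 0.0000 0.0000 -1.0000
    outer loop
      vertex 9.000 0.804 0.000
      vertex 3.000 0.804 0.000
      vertex 12.000 6.000 0.000
    endloop
  endfacet
  facet normal 0.7831 0.4521 0.4271
    outer loop
      vertex 12.000 6.000 0.000
      vertex 9.000 11.196 0.000
      vertex 6.000 6.000 11.000
    endloop
  endfacet
  facet normal 0.0000 0.9042 0.4271
    outer loop
      vertex 9.000 11.196 0.000
      vertex 3.000 11.196 0.000
      vertex 6.000 6.000 11.000
    endloop
  endfacet
  facet normal -0.7831 0.4521 0.4271
    outer loop
      vertex 3.000 11.196 0.000
      vertex 0.000 6.000 0.000
      vertex 6.000 6.000 11.000
    endloop
  endfacet
  facet normal -0.7831 -0.4521 0.4271
    outer loop
      vertex 0.000 6.000 0.000
      vertex 3.000 0.804 0.000
      vertex 6.000 6.000 11.000
    endloop
  endfacet
  facet normal 0.0000 -0.9042 0.4271
    outer loop
      vertex 3.000 0.804 0.000
      vertex 9.000 0.804 0.000
      vertex 6.000 6.000 11.000
    endloop
  endfacet
  facet normal 0.7831 -0.4521 0.4271
    outer loop
      vertex 9.000 0.804 0.000
      vertex 12.000 6.000 0.000
      vertex 6.000 6.000 11.000
    endloop
  endfacet
endsolid part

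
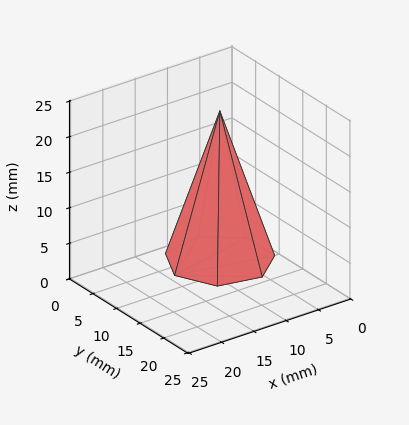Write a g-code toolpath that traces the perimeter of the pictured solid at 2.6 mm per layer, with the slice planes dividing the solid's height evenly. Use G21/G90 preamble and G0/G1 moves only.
Reading the render: the shape is a regular 7-sided pyramid, base circumscribed radius ≈ 7 mm, apex at z ≈ 21 mm (dimensions read to the nearest mm from the axis ticks). For the g-code, the solid's height is divided into equal slices at the stated Δz and each level perimeter traced with G1 moves after a G0 lift.

; perimeter-only toolpath
G21 ; units = mm
G90 ; absolute positioning
G28 ; home
; layer 1
G0 Z2.6
G0 X13.1 Y7.0
G1 X10.8 Y11.8
G1 X5.6 Y13.0
G1 X1.5 Y9.6
G1 X1.5 Y4.4
G1 X5.6 Y1.1
G1 X10.8 Y2.2
G1 X13.1 Y7.0
; layer 2
G0 Z5.2
G0 X12.2 Y7.0
G1 X10.3 Y11.1
G1 X5.8 Y12.1
G1 X2.3 Y9.2
G1 X2.3 Y4.8
G1 X5.8 Y1.9
G1 X10.3 Y2.9
G1 X12.2 Y7.0
; layer 3
G0 Z7.9
G0 X11.4 Y7.0
G1 X9.8 Y10.4
G1 X6.0 Y11.2
G1 X3.1 Y8.9
G1 X3.1 Y5.1
G1 X6.0 Y2.8
G1 X9.8 Y3.6
G1 X11.4 Y7.0
; layer 4
G0 Z10.5
G0 X10.5 Y7.0
G1 X9.2 Y9.8
G1 X6.2 Y10.4
G1 X3.9 Y8.5
G1 X3.9 Y5.5
G1 X6.2 Y3.6
G1 X9.2 Y4.2
G1 X10.5 Y7.0
; layer 5
G0 Z13.1
G0 X9.6 Y7.0
G1 X8.7 Y9.1
G1 X6.4 Y9.6
G1 X4.6 Y8.1
G1 X4.6 Y5.9
G1 X6.4 Y4.5
G1 X8.7 Y4.9
G1 X9.6 Y7.0
; layer 6
G0 Z15.8
G0 X8.8 Y7.0
G1 X8.1 Y8.4
G1 X6.6 Y8.7
G1 X5.4 Y7.8
G1 X5.4 Y6.2
G1 X6.6 Y5.3
G1 X8.1 Y5.6
G1 X8.8 Y7.0
; layer 7
G0 Z18.4
G0 X7.9 Y7.0
G1 X7.5 Y7.7
G1 X6.8 Y7.8
G1 X6.2 Y7.4
G1 X6.2 Y6.6
G1 X6.8 Y6.2
G1 X7.5 Y6.3
G1 X7.9 Y7.0
M2 ; end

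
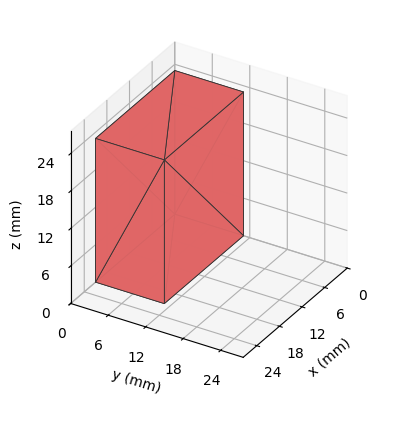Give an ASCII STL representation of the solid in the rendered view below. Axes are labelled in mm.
Reading the render: the shape is a rectangular box, roughly 21 × 11 mm footprint and 23 mm tall (dimensions read to the nearest mm from the axis ticks). For the STL, each face is triangulated and given an outward normal.

solid part
  facet normal 0.0000 0.0000 -1.0000
    outer loop
      vertex 21.000 11.000 0.000
      vertex 21.000 0.000 0.000
      vertex 0.000 0.000 0.000
    endloop
  endfacet
  facet normal 0.0000 0.0000 -1.0000
    outer loop
      vertex 0.000 11.000 0.000
      vertex 21.000 11.000 0.000
      vertex 0.000 0.000 0.000
    endloop
  endfacet
  facet normal 0.0000 0.0000 1.0000
    outer loop
      vertex 0.000 0.000 23.000
      vertex 21.000 0.000 23.000
      vertex 21.000 11.000 23.000
    endloop
  endfacet
  facet normal 0.0000 0.0000 1.0000
    outer loop
      vertex 0.000 0.000 23.000
      vertex 21.000 11.000 23.000
      vertex 0.000 11.000 23.000
    endloop
  endfacet
  facet normal 0.0000 -1.0000 0.0000
    outer loop
      vertex 0.000 0.000 0.000
      vertex 21.000 0.000 0.000
      vertex 21.000 0.000 23.000
    endloop
  endfacet
  facet normal 0.0000 -1.0000 0.0000
    outer loop
      vertex 0.000 0.000 0.000
      vertex 21.000 0.000 23.000
      vertex 0.000 0.000 23.000
    endloop
  endfacet
  facet normal 0.0000 1.0000 0.0000
    outer loop
      vertex 21.000 11.000 23.000
      vertex 21.000 11.000 0.000
      vertex 0.000 11.000 0.000
    endloop
  endfacet
  facet normal 0.0000 1.0000 0.0000
    outer loop
      vertex 0.000 11.000 23.000
      vertex 21.000 11.000 23.000
      vertex 0.000 11.000 0.000
    endloop
  endfacet
  facet normal -1.0000 0.0000 0.0000
    outer loop
      vertex 0.000 11.000 23.000
      vertex 0.000 11.000 0.000
      vertex 0.000 0.000 0.000
    endloop
  endfacet
  facet normal -1.0000 0.0000 0.0000
    outer loop
      vertex 0.000 0.000 23.000
      vertex 0.000 11.000 23.000
      vertex 0.000 0.000 0.000
    endloop
  endfacet
  facet normal 1.0000 0.0000 0.0000
    outer loop
      vertex 21.000 0.000 0.000
      vertex 21.000 11.000 0.000
      vertex 21.000 11.000 23.000
    endloop
  endfacet
  facet normal 1.0000 0.0000 0.0000
    outer loop
      vertex 21.000 0.000 0.000
      vertex 21.000 11.000 23.000
      vertex 21.000 0.000 23.000
    endloop
  endfacet
endsolid part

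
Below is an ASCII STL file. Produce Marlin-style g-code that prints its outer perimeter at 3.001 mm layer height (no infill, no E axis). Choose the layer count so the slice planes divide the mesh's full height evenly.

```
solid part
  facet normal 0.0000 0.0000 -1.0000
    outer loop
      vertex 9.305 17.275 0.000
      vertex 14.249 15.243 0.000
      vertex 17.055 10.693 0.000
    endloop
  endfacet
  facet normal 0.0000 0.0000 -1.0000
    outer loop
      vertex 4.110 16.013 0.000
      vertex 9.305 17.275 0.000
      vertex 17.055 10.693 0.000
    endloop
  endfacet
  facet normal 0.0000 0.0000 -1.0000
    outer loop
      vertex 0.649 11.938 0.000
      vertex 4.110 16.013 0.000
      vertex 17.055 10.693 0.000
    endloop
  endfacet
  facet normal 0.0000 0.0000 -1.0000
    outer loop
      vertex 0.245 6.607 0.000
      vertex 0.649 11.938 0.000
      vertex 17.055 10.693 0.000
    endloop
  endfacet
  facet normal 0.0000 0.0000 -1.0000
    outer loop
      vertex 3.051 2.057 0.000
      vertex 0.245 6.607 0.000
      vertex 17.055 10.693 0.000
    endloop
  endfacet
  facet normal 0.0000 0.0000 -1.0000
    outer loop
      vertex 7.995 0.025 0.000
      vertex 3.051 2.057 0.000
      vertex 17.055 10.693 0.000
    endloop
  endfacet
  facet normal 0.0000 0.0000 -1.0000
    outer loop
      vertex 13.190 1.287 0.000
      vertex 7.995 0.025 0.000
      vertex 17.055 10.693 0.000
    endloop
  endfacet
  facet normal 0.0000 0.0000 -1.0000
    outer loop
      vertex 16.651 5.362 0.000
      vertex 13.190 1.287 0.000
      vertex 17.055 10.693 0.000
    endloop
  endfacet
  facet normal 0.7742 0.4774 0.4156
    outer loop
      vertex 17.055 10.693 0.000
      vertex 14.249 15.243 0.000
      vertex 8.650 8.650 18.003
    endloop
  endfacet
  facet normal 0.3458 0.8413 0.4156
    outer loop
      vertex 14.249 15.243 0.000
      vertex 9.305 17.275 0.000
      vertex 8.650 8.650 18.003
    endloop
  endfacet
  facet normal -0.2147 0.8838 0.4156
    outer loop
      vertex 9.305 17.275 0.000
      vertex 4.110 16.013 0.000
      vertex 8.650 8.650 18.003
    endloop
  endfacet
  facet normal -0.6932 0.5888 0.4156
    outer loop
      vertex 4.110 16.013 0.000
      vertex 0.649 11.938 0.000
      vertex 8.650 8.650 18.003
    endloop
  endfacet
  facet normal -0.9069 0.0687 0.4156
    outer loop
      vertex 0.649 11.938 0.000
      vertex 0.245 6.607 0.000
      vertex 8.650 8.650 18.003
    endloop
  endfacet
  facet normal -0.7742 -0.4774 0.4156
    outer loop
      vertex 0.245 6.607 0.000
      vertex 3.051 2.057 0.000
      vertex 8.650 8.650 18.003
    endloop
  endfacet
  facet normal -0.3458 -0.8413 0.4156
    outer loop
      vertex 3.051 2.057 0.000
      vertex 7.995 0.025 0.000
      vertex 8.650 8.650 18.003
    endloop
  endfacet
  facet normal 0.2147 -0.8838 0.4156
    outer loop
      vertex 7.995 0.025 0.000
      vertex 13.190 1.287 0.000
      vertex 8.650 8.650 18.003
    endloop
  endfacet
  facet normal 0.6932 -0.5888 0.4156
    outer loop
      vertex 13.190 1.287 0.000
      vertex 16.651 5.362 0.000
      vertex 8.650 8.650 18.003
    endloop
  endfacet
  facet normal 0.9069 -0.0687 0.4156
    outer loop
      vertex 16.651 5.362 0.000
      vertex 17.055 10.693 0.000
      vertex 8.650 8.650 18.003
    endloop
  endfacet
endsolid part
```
; perimeter-only toolpath
G21 ; units = mm
G90 ; absolute positioning
G28 ; home
; layer 1
G0 Z3.001
G0 X15.654 Y10.352
G1 X13.316 Y14.144
G1 X9.196 Y15.837
G1 X4.867 Y14.786
G1 X1.983 Y11.390
G1 X1.646 Y6.948
G1 X3.984 Y3.156
G1 X8.104 Y1.463
G1 X12.433 Y2.514
G1 X15.317 Y5.910
G1 X15.654 Y10.352
; layer 2
G0 Z6.001
G0 X14.253 Y10.012
G1 X12.383 Y13.045
G1 X9.087 Y14.400
G1 X5.623 Y13.559
G1 X3.316 Y10.842
G1 X3.047 Y7.288
G1 X4.917 Y4.255
G1 X8.213 Y2.900
G1 X11.677 Y3.741
G1 X13.984 Y6.458
G1 X14.253 Y10.012
; layer 3
G0 Z9.002
G0 X12.852 Y9.671
G1 X11.450 Y11.947
G1 X8.977 Y12.962
G1 X6.380 Y12.332
G1 X4.649 Y10.294
G1 X4.447 Y7.629
G1 X5.851 Y5.354
G1 X8.322 Y4.338
G1 X10.920 Y4.969
G1 X12.651 Y7.006
G1 X12.852 Y9.671
; layer 4
G0 Z12.002
G0 X11.452 Y9.331
G1 X10.516 Y10.848
G1 X8.868 Y11.525
G1 X7.137 Y11.104
G1 X5.983 Y9.746
G1 X5.848 Y7.969
G1 X6.784 Y6.452
G1 X8.432 Y5.775
G1 X10.163 Y6.196
G1 X11.317 Y7.554
G1 X11.452 Y9.331
; layer 5
G0 Z15.003
G0 X10.051 Y8.991
G1 X9.583 Y9.749
G1 X8.759 Y10.088
G1 X7.893 Y9.877
G1 X7.317 Y9.198
G1 X7.249 Y8.309
G1 X7.717 Y7.551
G1 X8.541 Y7.213
G1 X9.407 Y7.423
G1 X9.983 Y8.102
G1 X10.051 Y8.991
M2 ; end

The solid is a regular 10-sided pyramid, base circumscribed radius ≈ 8.65 mm, apex at z ≈ 18 mm. Slicing at Δz = 3.001 mm — 6 equal slices spanning the solid's height, so layer i sits at z = i·h/6 — gives 5 non-empty perimeters. Each is a 10-segment closed polygon; G0 lifts to the layer z and rapids to the start vertex, then G1 traces the edges. The cross-section shrinks linearly with z (the slice at the apex is degenerate and omitted).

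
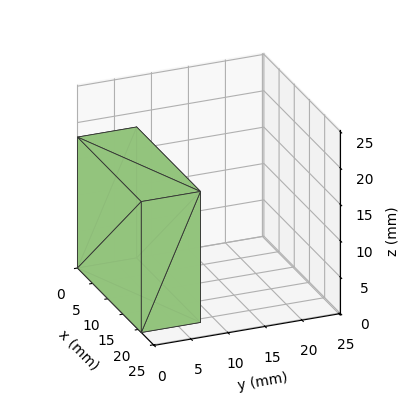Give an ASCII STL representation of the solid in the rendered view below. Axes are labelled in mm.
Reading the render: the shape is a rectangular box, roughly 21 × 8 mm footprint and 18 mm tall (dimensions read to the nearest mm from the axis ticks). For the STL, each face is triangulated and given an outward normal.

solid part
  facet normal 0.0000 0.0000 -1.0000
    outer loop
      vertex 21.0 8.0 0.0
      vertex 21.0 0.0 0.0
      vertex 0.0 0.0 0.0
    endloop
  endfacet
  facet normal 0.0000 0.0000 -1.0000
    outer loop
      vertex 0.0 8.0 0.0
      vertex 21.0 8.0 0.0
      vertex 0.0 0.0 0.0
    endloop
  endfacet
  facet normal 0.0000 0.0000 1.0000
    outer loop
      vertex 0.0 0.0 18.0
      vertex 21.0 0.0 18.0
      vertex 21.0 8.0 18.0
    endloop
  endfacet
  facet normal 0.0000 0.0000 1.0000
    outer loop
      vertex 0.0 0.0 18.0
      vertex 21.0 8.0 18.0
      vertex 0.0 8.0 18.0
    endloop
  endfacet
  facet normal 0.0000 -1.0000 0.0000
    outer loop
      vertex 0.0 0.0 0.0
      vertex 21.0 0.0 0.0
      vertex 21.0 0.0 18.0
    endloop
  endfacet
  facet normal 0.0000 -1.0000 0.0000
    outer loop
      vertex 0.0 0.0 0.0
      vertex 21.0 0.0 18.0
      vertex 0.0 0.0 18.0
    endloop
  endfacet
  facet normal 0.0000 1.0000 0.0000
    outer loop
      vertex 21.0 8.0 18.0
      vertex 21.0 8.0 0.0
      vertex 0.0 8.0 0.0
    endloop
  endfacet
  facet normal 0.0000 1.0000 0.0000
    outer loop
      vertex 0.0 8.0 18.0
      vertex 21.0 8.0 18.0
      vertex 0.0 8.0 0.0
    endloop
  endfacet
  facet normal -1.0000 0.0000 0.0000
    outer loop
      vertex 0.0 8.0 18.0
      vertex 0.0 8.0 0.0
      vertex 0.0 0.0 0.0
    endloop
  endfacet
  facet normal -1.0000 0.0000 0.0000
    outer loop
      vertex 0.0 0.0 18.0
      vertex 0.0 8.0 18.0
      vertex 0.0 0.0 0.0
    endloop
  endfacet
  facet normal 1.0000 0.0000 0.0000
    outer loop
      vertex 21.0 0.0 0.0
      vertex 21.0 8.0 0.0
      vertex 21.0 8.0 18.0
    endloop
  endfacet
  facet normal 1.0000 0.0000 0.0000
    outer loop
      vertex 21.0 0.0 0.0
      vertex 21.0 8.0 18.0
      vertex 21.0 0.0 18.0
    endloop
  endfacet
endsolid part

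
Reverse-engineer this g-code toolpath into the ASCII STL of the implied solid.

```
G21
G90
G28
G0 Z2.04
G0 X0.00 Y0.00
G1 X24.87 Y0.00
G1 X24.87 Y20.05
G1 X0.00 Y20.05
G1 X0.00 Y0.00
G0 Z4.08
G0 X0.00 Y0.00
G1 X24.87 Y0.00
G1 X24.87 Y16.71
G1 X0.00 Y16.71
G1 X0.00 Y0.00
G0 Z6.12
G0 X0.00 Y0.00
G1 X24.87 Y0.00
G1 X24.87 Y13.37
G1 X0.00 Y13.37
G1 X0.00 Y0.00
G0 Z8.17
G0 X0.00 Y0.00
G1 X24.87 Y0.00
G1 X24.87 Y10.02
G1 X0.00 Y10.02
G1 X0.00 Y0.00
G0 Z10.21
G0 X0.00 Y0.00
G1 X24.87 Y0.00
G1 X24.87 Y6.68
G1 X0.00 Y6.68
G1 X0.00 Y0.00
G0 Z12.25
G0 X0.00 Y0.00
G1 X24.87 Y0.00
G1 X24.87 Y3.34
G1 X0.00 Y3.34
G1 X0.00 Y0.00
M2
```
solid part
  facet normal 0.0000 0.0000 -1.0000
    outer loop
      vertex 24.87 23.39 0.00
      vertex 24.87 0.00 0.00
      vertex 0.00 0.00 0.00
    endloop
  endfacet
  facet normal 0.0000 0.0000 -1.0000
    outer loop
      vertex 0.00 23.39 0.00
      vertex 24.87 23.39 0.00
      vertex 0.00 0.00 0.00
    endloop
  endfacet
  facet normal 0.0000 -1.0000 0.0000
    outer loop
      vertex 0.00 0.00 0.00
      vertex 24.87 0.00 0.00
      vertex 24.87 0.00 14.29
    endloop
  endfacet
  facet normal 0.0000 -1.0000 0.0000
    outer loop
      vertex 0.00 0.00 0.00
      vertex 24.87 0.00 14.29
      vertex 0.00 0.00 14.29
    endloop
  endfacet
  facet normal 0.0000 0.5213 0.8533
    outer loop
      vertex 0.00 0.00 14.29
      vertex 24.87 0.00 14.29
      vertex 24.87 23.39 0.00
    endloop
  endfacet
  facet normal 0.0000 0.5213 0.8533
    outer loop
      vertex 0.00 0.00 14.29
      vertex 24.87 23.39 0.00
      vertex 0.00 23.39 0.00
    endloop
  endfacet
  facet normal -1.0000 0.0000 0.0000
    outer loop
      vertex 0.00 0.00 14.29
      vertex 0.00 23.39 0.00
      vertex 0.00 0.00 0.00
    endloop
  endfacet
  facet normal 1.0000 0.0000 0.0000
    outer loop
      vertex 24.87 0.00 0.00
      vertex 24.87 23.39 0.00
      vertex 24.87 0.00 14.29
    endloop
  endfacet
endsolid part

The G0 Z moves step by Δz≈2.04 mm. The G1 loops shrink linearly with z, so the solid tapers from its base footprint up to z≈14.3. Closing with a flat bottom cap and the tapered top and triangulating gives 8 facets — a wedge (ramp): 24.9 × 23.4 mm base, rising to 14.3 mm along the y=0 edge and sloping linearly to z=0 at y=23.4.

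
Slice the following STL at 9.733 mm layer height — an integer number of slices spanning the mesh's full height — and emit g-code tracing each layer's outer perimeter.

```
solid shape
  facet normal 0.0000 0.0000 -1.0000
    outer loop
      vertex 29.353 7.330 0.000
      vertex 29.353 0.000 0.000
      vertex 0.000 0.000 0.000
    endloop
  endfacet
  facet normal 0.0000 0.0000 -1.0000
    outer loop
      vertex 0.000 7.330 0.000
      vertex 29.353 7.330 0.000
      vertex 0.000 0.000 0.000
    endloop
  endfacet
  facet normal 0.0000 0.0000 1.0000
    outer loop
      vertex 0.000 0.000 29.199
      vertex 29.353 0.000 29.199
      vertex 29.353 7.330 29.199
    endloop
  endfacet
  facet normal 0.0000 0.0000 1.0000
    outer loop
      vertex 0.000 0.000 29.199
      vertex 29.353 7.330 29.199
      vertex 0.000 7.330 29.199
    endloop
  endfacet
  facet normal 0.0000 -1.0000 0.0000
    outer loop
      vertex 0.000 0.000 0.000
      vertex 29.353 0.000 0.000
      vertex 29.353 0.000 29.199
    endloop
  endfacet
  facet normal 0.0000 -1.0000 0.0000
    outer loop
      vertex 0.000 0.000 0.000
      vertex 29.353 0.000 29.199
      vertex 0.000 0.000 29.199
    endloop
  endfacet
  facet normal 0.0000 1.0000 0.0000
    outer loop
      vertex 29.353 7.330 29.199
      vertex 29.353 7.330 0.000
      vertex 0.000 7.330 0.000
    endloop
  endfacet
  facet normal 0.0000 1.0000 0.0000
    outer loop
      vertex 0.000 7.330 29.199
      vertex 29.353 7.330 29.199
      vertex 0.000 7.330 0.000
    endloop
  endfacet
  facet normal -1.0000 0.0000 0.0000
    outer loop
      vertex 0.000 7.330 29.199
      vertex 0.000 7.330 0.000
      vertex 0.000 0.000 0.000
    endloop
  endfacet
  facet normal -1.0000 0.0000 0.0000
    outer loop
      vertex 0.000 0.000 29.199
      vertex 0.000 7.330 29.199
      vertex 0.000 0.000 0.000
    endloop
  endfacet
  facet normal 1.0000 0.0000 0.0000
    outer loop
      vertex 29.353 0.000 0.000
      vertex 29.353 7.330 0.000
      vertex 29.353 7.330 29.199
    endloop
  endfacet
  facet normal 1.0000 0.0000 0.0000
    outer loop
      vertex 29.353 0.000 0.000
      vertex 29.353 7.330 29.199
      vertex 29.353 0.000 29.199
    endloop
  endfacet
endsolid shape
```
; perimeter-only toolpath
G21 ; units = mm
G90 ; absolute positioning
G28 ; home
; layer 1
G0 Z9.733
G0 X0.000 Y0.000
G1 X29.353 Y0.000
G1 X29.353 Y7.330
G1 X0.000 Y7.330
G1 X0.000 Y0.000
; layer 2
G0 Z19.466
G0 X0.000 Y0.000
G1 X29.353 Y0.000
G1 X29.353 Y7.330
G1 X0.000 Y7.330
G1 X0.000 Y0.000
; layer 3
G0 Z29.199
G0 X0.000 Y0.000
G1 X29.353 Y0.000
G1 X29.353 Y7.330
G1 X0.000 Y7.330
G1 X0.000 Y0.000
M2 ; end

The solid is a rectangular box, roughly 29.4 × 7.33 mm footprint and 29.2 mm tall. Slicing at Δz = 9.733 mm — 3 equal slices spanning the solid's height, so layer i sits at z = i·h/3 — gives 3 non-empty perimeters. Each is a 4-segment closed polygon; G0 lifts to the layer z and rapids to the start vertex, then G1 traces the edges.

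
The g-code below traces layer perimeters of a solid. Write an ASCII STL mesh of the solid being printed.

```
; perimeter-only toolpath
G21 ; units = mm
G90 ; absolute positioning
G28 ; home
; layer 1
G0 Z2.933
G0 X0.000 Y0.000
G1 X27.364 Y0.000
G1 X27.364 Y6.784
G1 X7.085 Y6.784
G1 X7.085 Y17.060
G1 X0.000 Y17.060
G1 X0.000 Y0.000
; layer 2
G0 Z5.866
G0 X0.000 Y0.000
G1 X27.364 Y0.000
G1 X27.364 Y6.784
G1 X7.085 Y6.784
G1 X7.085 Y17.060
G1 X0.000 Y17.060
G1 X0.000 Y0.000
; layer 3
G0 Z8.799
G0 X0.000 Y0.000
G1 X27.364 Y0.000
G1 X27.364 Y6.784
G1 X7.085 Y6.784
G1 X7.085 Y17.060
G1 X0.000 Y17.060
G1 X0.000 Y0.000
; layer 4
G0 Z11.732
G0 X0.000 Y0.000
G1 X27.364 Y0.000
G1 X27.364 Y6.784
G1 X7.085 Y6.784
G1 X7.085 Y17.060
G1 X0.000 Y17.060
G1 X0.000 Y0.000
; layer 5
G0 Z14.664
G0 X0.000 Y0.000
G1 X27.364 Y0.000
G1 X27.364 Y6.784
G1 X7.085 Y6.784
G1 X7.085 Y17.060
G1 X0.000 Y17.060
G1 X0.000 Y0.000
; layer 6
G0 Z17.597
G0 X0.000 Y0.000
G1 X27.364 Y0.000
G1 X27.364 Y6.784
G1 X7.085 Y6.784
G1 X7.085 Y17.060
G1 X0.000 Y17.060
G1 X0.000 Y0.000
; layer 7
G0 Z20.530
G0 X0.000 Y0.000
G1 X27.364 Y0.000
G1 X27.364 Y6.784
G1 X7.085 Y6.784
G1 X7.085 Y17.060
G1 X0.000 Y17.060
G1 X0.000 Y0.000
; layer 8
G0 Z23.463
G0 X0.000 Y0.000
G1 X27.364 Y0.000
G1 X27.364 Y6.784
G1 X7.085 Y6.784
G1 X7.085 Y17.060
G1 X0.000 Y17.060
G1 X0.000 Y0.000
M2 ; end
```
solid part
  facet normal 0.0000 0.0000 -1.0000
    outer loop
      vertex 27.364 6.784 0.000
      vertex 27.364 0.000 0.000
      vertex 0.000 0.000 0.000
    endloop
  endfacet
  facet normal 0.0000 0.0000 -1.0000
    outer loop
      vertex 7.085 6.784 0.000
      vertex 27.364 6.784 0.000
      vertex 0.000 0.000 0.000
    endloop
  endfacet
  facet normal 0.0000 0.0000 -1.0000
    outer loop
      vertex 7.085 17.060 0.000
      vertex 7.085 6.784 0.000
      vertex 0.000 0.000 0.000
    endloop
  endfacet
  facet normal 0.0000 0.0000 -1.0000
    outer loop
      vertex 0.000 17.060 0.000
      vertex 7.085 17.060 0.000
      vertex 0.000 0.000 0.000
    endloop
  endfacet
  facet normal 0.0000 0.0000 1.0000
    outer loop
      vertex 0.000 0.000 23.463
      vertex 27.364 0.000 23.463
      vertex 27.364 6.784 23.463
    endloop
  endfacet
  facet normal 0.0000 0.0000 1.0000
    outer loop
      vertex 0.000 0.000 23.463
      vertex 27.364 6.784 23.463
      vertex 7.085 6.784 23.463
    endloop
  endfacet
  facet normal 0.0000 0.0000 1.0000
    outer loop
      vertex 0.000 0.000 23.463
      vertex 7.085 6.784 23.463
      vertex 7.085 17.060 23.463
    endloop
  endfacet
  facet normal 0.0000 0.0000 1.0000
    outer loop
      vertex 0.000 0.000 23.463
      vertex 7.085 17.060 23.463
      vertex 0.000 17.060 23.463
    endloop
  endfacet
  facet normal 0.0000 -1.0000 0.0000
    outer loop
      vertex 0.000 0.000 0.000
      vertex 27.364 0.000 0.000
      vertex 27.364 0.000 23.463
    endloop
  endfacet
  facet normal 0.0000 -1.0000 0.0000
    outer loop
      vertex 0.000 0.000 0.000
      vertex 27.364 0.000 23.463
      vertex 0.000 0.000 23.463
    endloop
  endfacet
  facet normal 1.0000 0.0000 0.0000
    outer loop
      vertex 27.364 0.000 0.000
      vertex 27.364 6.784 0.000
      vertex 27.364 6.784 23.463
    endloop
  endfacet
  facet normal 1.0000 0.0000 0.0000
    outer loop
      vertex 27.364 0.000 0.000
      vertex 27.364 6.784 23.463
      vertex 27.364 0.000 23.463
    endloop
  endfacet
  facet normal 0.0000 1.0000 0.0000
    outer loop
      vertex 27.364 6.784 0.000
      vertex 7.085 6.784 0.000
      vertex 7.085 6.784 23.463
    endloop
  endfacet
  facet normal 0.0000 1.0000 0.0000
    outer loop
      vertex 27.364 6.784 0.000
      vertex 7.085 6.784 23.463
      vertex 27.364 6.784 23.463
    endloop
  endfacet
  facet normal 1.0000 0.0000 0.0000
    outer loop
      vertex 7.085 6.784 0.000
      vertex 7.085 17.060 0.000
      vertex 7.085 17.060 23.463
    endloop
  endfacet
  facet normal 1.0000 0.0000 0.0000
    outer loop
      vertex 7.085 6.784 0.000
      vertex 7.085 17.060 23.463
      vertex 7.085 6.784 23.463
    endloop
  endfacet
  facet normal 0.0000 1.0000 0.0000
    outer loop
      vertex 7.085 17.060 0.000
      vertex 0.000 17.060 0.000
      vertex 0.000 17.060 23.463
    endloop
  endfacet
  facet normal 0.0000 1.0000 0.0000
    outer loop
      vertex 7.085 17.060 0.000
      vertex 0.000 17.060 23.463
      vertex 7.085 17.060 23.463
    endloop
  endfacet
  facet normal -1.0000 0.0000 0.0000
    outer loop
      vertex 0.000 17.060 0.000
      vertex 0.000 0.000 0.000
      vertex 0.000 0.000 23.463
    endloop
  endfacet
  facet normal -1.0000 0.0000 0.0000
    outer loop
      vertex 0.000 17.060 0.000
      vertex 0.000 0.000 23.463
      vertex 0.000 17.060 23.463
    endloop
  endfacet
endsolid part

The G0 Z moves step by Δz≈2.933 mm. Every layer's G1 loop is the same polygon, so the solid is a straight extrusion of it from z=0 to z≈23.5. Closing with flat bottom and top caps and triangulating gives 20 facets — an L-shaped prism: outer 27.4 × 17.1 mm, arm thicknesses ≈ 6.78 mm (horizontal) and 7.08 mm (vertical), extruded 23.5 mm in z.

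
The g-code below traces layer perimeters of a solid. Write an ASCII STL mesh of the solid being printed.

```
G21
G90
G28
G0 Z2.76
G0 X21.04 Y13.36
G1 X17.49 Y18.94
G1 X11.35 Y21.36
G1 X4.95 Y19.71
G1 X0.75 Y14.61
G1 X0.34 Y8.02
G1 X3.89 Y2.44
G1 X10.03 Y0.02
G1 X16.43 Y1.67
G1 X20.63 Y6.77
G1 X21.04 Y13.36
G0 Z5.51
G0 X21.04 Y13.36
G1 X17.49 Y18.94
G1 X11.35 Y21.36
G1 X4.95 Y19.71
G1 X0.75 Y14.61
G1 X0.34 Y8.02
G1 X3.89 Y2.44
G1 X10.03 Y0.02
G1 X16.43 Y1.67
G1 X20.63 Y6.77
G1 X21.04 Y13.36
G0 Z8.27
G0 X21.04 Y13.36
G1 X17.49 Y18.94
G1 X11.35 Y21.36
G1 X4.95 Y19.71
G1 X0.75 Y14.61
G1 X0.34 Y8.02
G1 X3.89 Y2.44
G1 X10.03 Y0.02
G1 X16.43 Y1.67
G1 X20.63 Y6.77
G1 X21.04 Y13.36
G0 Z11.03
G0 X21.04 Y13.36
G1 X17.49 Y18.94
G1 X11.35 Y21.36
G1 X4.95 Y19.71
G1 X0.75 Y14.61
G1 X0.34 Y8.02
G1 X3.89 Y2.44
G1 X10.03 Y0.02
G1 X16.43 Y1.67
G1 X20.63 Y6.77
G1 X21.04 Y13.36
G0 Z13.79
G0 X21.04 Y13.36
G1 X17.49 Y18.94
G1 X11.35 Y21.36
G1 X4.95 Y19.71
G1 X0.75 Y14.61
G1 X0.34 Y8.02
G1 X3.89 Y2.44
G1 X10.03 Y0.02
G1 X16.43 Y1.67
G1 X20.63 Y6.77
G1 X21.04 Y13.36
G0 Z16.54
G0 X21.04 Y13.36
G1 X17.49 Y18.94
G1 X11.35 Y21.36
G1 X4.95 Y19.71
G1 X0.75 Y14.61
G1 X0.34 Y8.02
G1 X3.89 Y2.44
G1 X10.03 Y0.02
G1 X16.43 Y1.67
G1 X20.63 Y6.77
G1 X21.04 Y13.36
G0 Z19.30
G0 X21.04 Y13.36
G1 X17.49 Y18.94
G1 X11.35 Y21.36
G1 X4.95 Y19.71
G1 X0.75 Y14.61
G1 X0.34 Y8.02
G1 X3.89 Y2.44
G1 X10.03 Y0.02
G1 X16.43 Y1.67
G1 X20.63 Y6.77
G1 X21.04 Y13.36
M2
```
solid part
  facet normal 0.0000 0.0000 -1.0000
    outer loop
      vertex 11.35 21.36 0.00
      vertex 17.49 18.94 0.00
      vertex 21.04 13.36 0.00
    endloop
  endfacet
  facet normal 0.0000 0.0000 -1.0000
    outer loop
      vertex 4.95 19.71 0.00
      vertex 11.35 21.36 0.00
      vertex 21.04 13.36 0.00
    endloop
  endfacet
  facet normal 0.0000 0.0000 -1.0000
    outer loop
      vertex 0.75 14.61 0.00
      vertex 4.95 19.71 0.00
      vertex 21.04 13.36 0.00
    endloop
  endfacet
  facet normal 0.0000 0.0000 -1.0000
    outer loop
      vertex 0.34 8.02 0.00
      vertex 0.75 14.61 0.00
      vertex 21.04 13.36 0.00
    endloop
  endfacet
  facet normal 0.0000 0.0000 -1.0000
    outer loop
      vertex 3.89 2.44 0.00
      vertex 0.34 8.02 0.00
      vertex 21.04 13.36 0.00
    endloop
  endfacet
  facet normal 0.0000 0.0000 -1.0000
    outer loop
      vertex 10.03 0.02 0.00
      vertex 3.89 2.44 0.00
      vertex 21.04 13.36 0.00
    endloop
  endfacet
  facet normal 0.0000 0.0000 -1.0000
    outer loop
      vertex 16.43 1.67 0.00
      vertex 10.03 0.02 0.00
      vertex 21.04 13.36 0.00
    endloop
  endfacet
  facet normal 0.0000 0.0000 -1.0000
    outer loop
      vertex 20.63 6.77 0.00
      vertex 16.43 1.67 0.00
      vertex 21.04 13.36 0.00
    endloop
  endfacet
  facet normal 0.0000 0.0000 1.0000
    outer loop
      vertex 21.04 13.36 19.30
      vertex 17.49 18.94 19.30
      vertex 11.35 21.36 19.30
    endloop
  endfacet
  facet normal 0.0000 0.0000 1.0000
    outer loop
      vertex 21.04 13.36 19.30
      vertex 11.35 21.36 19.30
      vertex 4.95 19.71 19.30
    endloop
  endfacet
  facet normal 0.0000 0.0000 1.0000
    outer loop
      vertex 21.04 13.36 19.30
      vertex 4.95 19.71 19.30
      vertex 0.75 14.61 19.30
    endloop
  endfacet
  facet normal 0.0000 0.0000 1.0000
    outer loop
      vertex 21.04 13.36 19.30
      vertex 0.75 14.61 19.30
      vertex 0.34 8.02 19.30
    endloop
  endfacet
  facet normal 0.0000 0.0000 1.0000
    outer loop
      vertex 21.04 13.36 19.30
      vertex 0.34 8.02 19.30
      vertex 3.89 2.44 19.30
    endloop
  endfacet
  facet normal 0.0000 0.0000 1.0000
    outer loop
      vertex 21.04 13.36 19.30
      vertex 3.89 2.44 19.30
      vertex 10.03 0.02 19.30
    endloop
  endfacet
  facet normal 0.0000 0.0000 1.0000
    outer loop
      vertex 21.04 13.36 19.30
      vertex 10.03 0.02 19.30
      vertex 16.43 1.67 19.30
    endloop
  endfacet
  facet normal 0.0000 0.0000 1.0000
    outer loop
      vertex 21.04 13.36 19.30
      vertex 16.43 1.67 19.30
      vertex 20.63 6.77 19.30
    endloop
  endfacet
  facet normal 0.8437 0.5368 0.0000
    outer loop
      vertex 21.04 13.36 0.00
      vertex 17.49 18.94 0.00
      vertex 17.49 18.94 19.30
    endloop
  endfacet
  facet normal 0.8437 0.5368 0.0000
    outer loop
      vertex 21.04 13.36 0.00
      vertex 17.49 18.94 19.30
      vertex 21.04 13.36 19.30
    endloop
  endfacet
  facet normal 0.3667 0.9303 0.0000
    outer loop
      vertex 17.49 18.94 0.00
      vertex 11.35 21.36 0.00
      vertex 11.35 21.36 19.30
    endloop
  endfacet
  facet normal 0.3667 0.9303 0.0000
    outer loop
      vertex 17.49 18.94 0.00
      vertex 11.35 21.36 19.30
      vertex 17.49 18.94 19.30
    endloop
  endfacet
  facet normal -0.2496 0.9683 0.0000
    outer loop
      vertex 11.35 21.36 0.00
      vertex 4.95 19.71 0.00
      vertex 4.95 19.71 19.30
    endloop
  endfacet
  facet normal -0.2496 0.9683 0.0000
    outer loop
      vertex 11.35 21.36 0.00
      vertex 4.95 19.71 19.30
      vertex 11.35 21.36 19.30
    endloop
  endfacet
  facet normal -0.7719 0.6357 0.0000
    outer loop
      vertex 4.95 19.71 0.00
      vertex 0.75 14.61 0.00
      vertex 0.75 14.61 19.30
    endloop
  endfacet
  facet normal -0.7719 0.6357 0.0000
    outer loop
      vertex 4.95 19.71 0.00
      vertex 0.75 14.61 19.30
      vertex 4.95 19.71 19.30
    endloop
  endfacet
  facet normal -0.9981 0.0621 0.0000
    outer loop
      vertex 0.75 14.61 0.00
      vertex 0.34 8.02 0.00
      vertex 0.34 8.02 19.30
    endloop
  endfacet
  facet normal -0.9981 0.0621 0.0000
    outer loop
      vertex 0.75 14.61 0.00
      vertex 0.34 8.02 19.30
      vertex 0.75 14.61 19.30
    endloop
  endfacet
  facet normal -0.8437 -0.5368 0.0000
    outer loop
      vertex 0.34 8.02 0.00
      vertex 3.89 2.44 0.00
      vertex 3.89 2.44 19.30
    endloop
  endfacet
  facet normal -0.8437 -0.5368 0.0000
    outer loop
      vertex 0.34 8.02 0.00
      vertex 3.89 2.44 19.30
      vertex 0.34 8.02 19.30
    endloop
  endfacet
  facet normal -0.3667 -0.9303 0.0000
    outer loop
      vertex 3.89 2.44 0.00
      vertex 10.03 0.02 0.00
      vertex 10.03 0.02 19.30
    endloop
  endfacet
  facet normal -0.3667 -0.9303 0.0000
    outer loop
      vertex 3.89 2.44 0.00
      vertex 10.03 0.02 19.30
      vertex 3.89 2.44 19.30
    endloop
  endfacet
  facet normal 0.2496 -0.9683 0.0000
    outer loop
      vertex 10.03 0.02 0.00
      vertex 16.43 1.67 0.00
      vertex 16.43 1.67 19.30
    endloop
  endfacet
  facet normal 0.2496 -0.9683 0.0000
    outer loop
      vertex 10.03 0.02 0.00
      vertex 16.43 1.67 19.30
      vertex 10.03 0.02 19.30
    endloop
  endfacet
  facet normal 0.7719 -0.6357 0.0000
    outer loop
      vertex 16.43 1.67 0.00
      vertex 20.63 6.77 0.00
      vertex 20.63 6.77 19.30
    endloop
  endfacet
  facet normal 0.7719 -0.6357 0.0000
    outer loop
      vertex 16.43 1.67 0.00
      vertex 20.63 6.77 19.30
      vertex 16.43 1.67 19.30
    endloop
  endfacet
  facet normal 0.9981 -0.0621 0.0000
    outer loop
      vertex 20.63 6.77 0.00
      vertex 21.04 13.36 0.00
      vertex 21.04 13.36 19.30
    endloop
  endfacet
  facet normal 0.9981 -0.0621 0.0000
    outer loop
      vertex 20.63 6.77 0.00
      vertex 21.04 13.36 19.30
      vertex 20.63 6.77 19.30
    endloop
  endfacet
endsolid part

The G0 Z moves step by Δz≈2.76 mm. Every layer's G1 loop is the same polygon, so the solid is a straight extrusion of it from z=0 to z≈19.3. Closing with flat bottom and top caps and triangulating gives 36 facets — a regular 10-sided prism (a cylinder approximated with 10 flat sides), circumscribed radius ≈ 10.7 mm, height ≈ 19.3 mm.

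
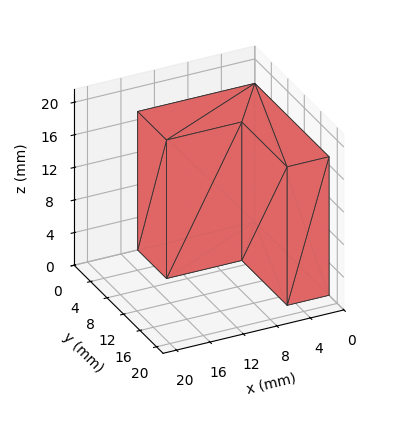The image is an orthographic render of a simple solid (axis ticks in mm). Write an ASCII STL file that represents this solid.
Reading the render: the shape is an L-shaped prism: outer 14 × 18 mm, arm thicknesses ≈ 7 mm (horizontal) and 5 mm (vertical), extruded 17 mm in z (dimensions read to the nearest mm from the axis ticks). For the STL, each face is triangulated and given an outward normal.

solid part
  facet normal 0.0000 0.0000 -1.0000
    outer loop
      vertex 14.00 7.00 0.00
      vertex 14.00 0.00 0.00
      vertex 0.00 0.00 0.00
    endloop
  endfacet
  facet normal 0.0000 0.0000 -1.0000
    outer loop
      vertex 5.00 7.00 0.00
      vertex 14.00 7.00 0.00
      vertex 0.00 0.00 0.00
    endloop
  endfacet
  facet normal 0.0000 0.0000 -1.0000
    outer loop
      vertex 5.00 18.00 0.00
      vertex 5.00 7.00 0.00
      vertex 0.00 0.00 0.00
    endloop
  endfacet
  facet normal 0.0000 0.0000 -1.0000
    outer loop
      vertex 0.00 18.00 0.00
      vertex 5.00 18.00 0.00
      vertex 0.00 0.00 0.00
    endloop
  endfacet
  facet normal 0.0000 0.0000 1.0000
    outer loop
      vertex 0.00 0.00 17.00
      vertex 14.00 0.00 17.00
      vertex 14.00 7.00 17.00
    endloop
  endfacet
  facet normal 0.0000 0.0000 1.0000
    outer loop
      vertex 0.00 0.00 17.00
      vertex 14.00 7.00 17.00
      vertex 5.00 7.00 17.00
    endloop
  endfacet
  facet normal 0.0000 0.0000 1.0000
    outer loop
      vertex 0.00 0.00 17.00
      vertex 5.00 7.00 17.00
      vertex 5.00 18.00 17.00
    endloop
  endfacet
  facet normal 0.0000 0.0000 1.0000
    outer loop
      vertex 0.00 0.00 17.00
      vertex 5.00 18.00 17.00
      vertex 0.00 18.00 17.00
    endloop
  endfacet
  facet normal 0.0000 -1.0000 0.0000
    outer loop
      vertex 0.00 0.00 0.00
      vertex 14.00 0.00 0.00
      vertex 14.00 0.00 17.00
    endloop
  endfacet
  facet normal 0.0000 -1.0000 0.0000
    outer loop
      vertex 0.00 0.00 0.00
      vertex 14.00 0.00 17.00
      vertex 0.00 0.00 17.00
    endloop
  endfacet
  facet normal 1.0000 0.0000 0.0000
    outer loop
      vertex 14.00 0.00 0.00
      vertex 14.00 7.00 0.00
      vertex 14.00 7.00 17.00
    endloop
  endfacet
  facet normal 1.0000 0.0000 0.0000
    outer loop
      vertex 14.00 0.00 0.00
      vertex 14.00 7.00 17.00
      vertex 14.00 0.00 17.00
    endloop
  endfacet
  facet normal 0.0000 1.0000 0.0000
    outer loop
      vertex 14.00 7.00 0.00
      vertex 5.00 7.00 0.00
      vertex 5.00 7.00 17.00
    endloop
  endfacet
  facet normal 0.0000 1.0000 0.0000
    outer loop
      vertex 14.00 7.00 0.00
      vertex 5.00 7.00 17.00
      vertex 14.00 7.00 17.00
    endloop
  endfacet
  facet normal 1.0000 0.0000 0.0000
    outer loop
      vertex 5.00 7.00 0.00
      vertex 5.00 18.00 0.00
      vertex 5.00 18.00 17.00
    endloop
  endfacet
  facet normal 1.0000 0.0000 0.0000
    outer loop
      vertex 5.00 7.00 0.00
      vertex 5.00 18.00 17.00
      vertex 5.00 7.00 17.00
    endloop
  endfacet
  facet normal 0.0000 1.0000 0.0000
    outer loop
      vertex 5.00 18.00 0.00
      vertex 0.00 18.00 0.00
      vertex 0.00 18.00 17.00
    endloop
  endfacet
  facet normal 0.0000 1.0000 0.0000
    outer loop
      vertex 5.00 18.00 0.00
      vertex 0.00 18.00 17.00
      vertex 5.00 18.00 17.00
    endloop
  endfacet
  facet normal -1.0000 0.0000 0.0000
    outer loop
      vertex 0.00 18.00 0.00
      vertex 0.00 0.00 0.00
      vertex 0.00 0.00 17.00
    endloop
  endfacet
  facet normal -1.0000 0.0000 0.0000
    outer loop
      vertex 0.00 18.00 0.00
      vertex 0.00 0.00 17.00
      vertex 0.00 18.00 17.00
    endloop
  endfacet
endsolid part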